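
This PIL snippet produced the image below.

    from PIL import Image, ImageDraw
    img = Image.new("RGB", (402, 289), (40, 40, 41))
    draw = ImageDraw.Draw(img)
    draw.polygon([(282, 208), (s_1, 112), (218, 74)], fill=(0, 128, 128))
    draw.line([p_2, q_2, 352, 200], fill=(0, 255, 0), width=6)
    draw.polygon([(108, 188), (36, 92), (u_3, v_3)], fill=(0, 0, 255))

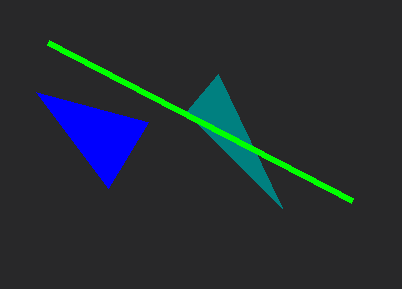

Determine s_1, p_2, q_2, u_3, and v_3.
s_1 = 186
p_2 = 48
q_2 = 42
u_3 = 148
v_3 = 122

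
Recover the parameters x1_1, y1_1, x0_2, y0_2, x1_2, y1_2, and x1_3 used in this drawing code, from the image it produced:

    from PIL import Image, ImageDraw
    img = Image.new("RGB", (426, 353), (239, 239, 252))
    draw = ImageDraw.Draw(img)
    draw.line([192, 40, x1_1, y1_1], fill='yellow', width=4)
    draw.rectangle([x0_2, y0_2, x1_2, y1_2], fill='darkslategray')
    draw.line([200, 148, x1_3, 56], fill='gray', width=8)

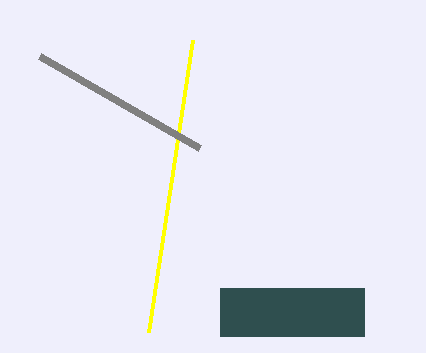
x1_1 = 148
y1_1 = 332
x0_2 = 220
y0_2 = 288
x1_2 = 364
y1_2 = 336
x1_3 = 40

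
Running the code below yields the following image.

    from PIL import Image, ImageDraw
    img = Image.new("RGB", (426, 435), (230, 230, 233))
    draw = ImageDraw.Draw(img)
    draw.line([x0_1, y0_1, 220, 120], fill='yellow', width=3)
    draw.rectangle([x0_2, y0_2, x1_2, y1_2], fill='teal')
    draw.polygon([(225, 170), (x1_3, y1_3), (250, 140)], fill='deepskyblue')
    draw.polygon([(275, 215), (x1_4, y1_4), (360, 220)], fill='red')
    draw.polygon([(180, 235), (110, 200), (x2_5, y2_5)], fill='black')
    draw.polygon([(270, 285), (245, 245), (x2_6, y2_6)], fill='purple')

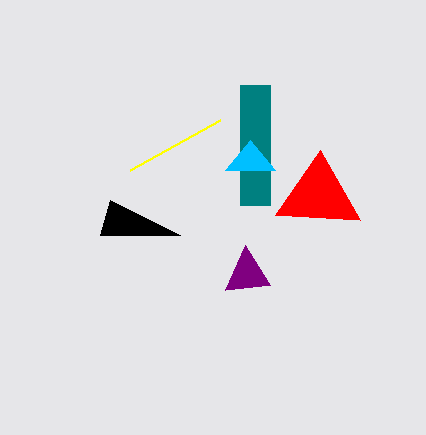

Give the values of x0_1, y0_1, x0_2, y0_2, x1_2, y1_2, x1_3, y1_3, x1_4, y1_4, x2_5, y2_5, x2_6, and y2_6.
x0_1 = 130, y0_1 = 170, x0_2 = 240, y0_2 = 85, x1_2 = 270, y1_2 = 205, x1_3 = 275, y1_3 = 170, x1_4 = 320, y1_4 = 150, x2_5 = 100, y2_5 = 235, x2_6 = 225, y2_6 = 290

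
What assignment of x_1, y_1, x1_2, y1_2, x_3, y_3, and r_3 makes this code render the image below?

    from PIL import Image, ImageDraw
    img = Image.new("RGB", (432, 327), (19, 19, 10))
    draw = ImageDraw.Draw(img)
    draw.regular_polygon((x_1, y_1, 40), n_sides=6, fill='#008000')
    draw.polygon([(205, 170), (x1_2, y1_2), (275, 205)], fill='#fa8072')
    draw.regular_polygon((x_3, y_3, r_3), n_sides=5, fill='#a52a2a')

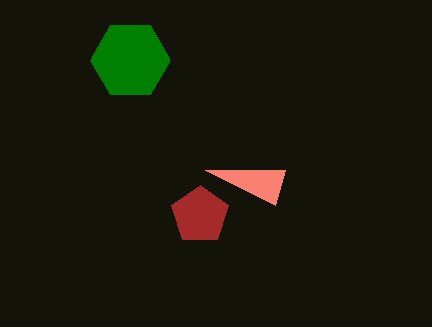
x_1 = 130; y_1 = 60; x1_2 = 285; y1_2 = 170; x_3 = 200; y_3 = 215; r_3 = 30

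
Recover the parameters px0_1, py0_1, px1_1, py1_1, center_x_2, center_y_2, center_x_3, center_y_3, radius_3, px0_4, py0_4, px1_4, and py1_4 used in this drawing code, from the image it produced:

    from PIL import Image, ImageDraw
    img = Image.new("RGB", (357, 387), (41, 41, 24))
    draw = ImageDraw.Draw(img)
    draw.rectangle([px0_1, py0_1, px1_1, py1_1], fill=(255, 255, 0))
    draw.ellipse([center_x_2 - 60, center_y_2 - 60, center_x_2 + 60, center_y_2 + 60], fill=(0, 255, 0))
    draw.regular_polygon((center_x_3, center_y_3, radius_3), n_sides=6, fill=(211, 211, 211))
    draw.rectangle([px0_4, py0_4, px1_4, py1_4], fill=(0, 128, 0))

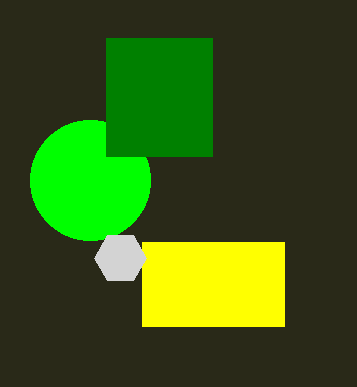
px0_1 = 142, py0_1 = 242, px1_1 = 284, py1_1 = 326, center_x_2 = 90, center_y_2 = 180, center_x_3 = 120, center_y_3 = 258, radius_3 = 26, px0_4 = 106, py0_4 = 38, px1_4 = 212, py1_4 = 156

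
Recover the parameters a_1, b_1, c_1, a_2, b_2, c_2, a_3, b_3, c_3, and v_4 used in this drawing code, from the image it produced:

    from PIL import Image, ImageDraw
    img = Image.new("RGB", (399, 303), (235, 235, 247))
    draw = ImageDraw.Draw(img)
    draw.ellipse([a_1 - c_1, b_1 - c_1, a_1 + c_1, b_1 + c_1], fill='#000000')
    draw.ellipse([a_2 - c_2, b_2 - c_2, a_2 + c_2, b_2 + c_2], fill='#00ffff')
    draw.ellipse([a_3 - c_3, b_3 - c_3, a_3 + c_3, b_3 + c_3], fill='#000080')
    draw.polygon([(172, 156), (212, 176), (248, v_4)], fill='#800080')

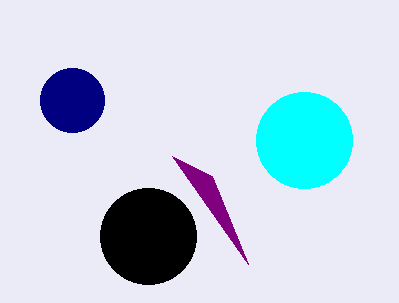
a_1 = 148
b_1 = 236
c_1 = 48
a_2 = 304
b_2 = 140
c_2 = 48
a_3 = 72
b_3 = 100
c_3 = 32
v_4 = 264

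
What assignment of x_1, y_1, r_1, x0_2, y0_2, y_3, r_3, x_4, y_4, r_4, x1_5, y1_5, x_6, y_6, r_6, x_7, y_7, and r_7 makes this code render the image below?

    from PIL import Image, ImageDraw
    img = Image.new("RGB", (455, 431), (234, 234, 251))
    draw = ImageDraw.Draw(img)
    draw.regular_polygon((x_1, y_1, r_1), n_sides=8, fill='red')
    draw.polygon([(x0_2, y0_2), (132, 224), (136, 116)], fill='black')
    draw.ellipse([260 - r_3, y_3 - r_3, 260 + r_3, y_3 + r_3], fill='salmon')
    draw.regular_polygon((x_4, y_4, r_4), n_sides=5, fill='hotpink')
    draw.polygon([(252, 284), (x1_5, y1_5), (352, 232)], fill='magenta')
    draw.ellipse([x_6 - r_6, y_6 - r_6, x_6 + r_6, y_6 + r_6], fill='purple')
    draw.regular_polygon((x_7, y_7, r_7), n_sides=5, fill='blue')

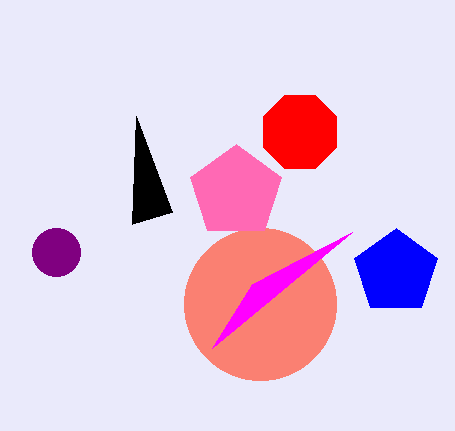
x_1 = 300
y_1 = 132
r_1 = 40
x0_2 = 172
y0_2 = 212
y_3 = 304
r_3 = 76
x_4 = 236
y_4 = 192
r_4 = 48
x1_5 = 212
y1_5 = 348
x_6 = 56
y_6 = 252
r_6 = 24
x_7 = 396
y_7 = 272
r_7 = 44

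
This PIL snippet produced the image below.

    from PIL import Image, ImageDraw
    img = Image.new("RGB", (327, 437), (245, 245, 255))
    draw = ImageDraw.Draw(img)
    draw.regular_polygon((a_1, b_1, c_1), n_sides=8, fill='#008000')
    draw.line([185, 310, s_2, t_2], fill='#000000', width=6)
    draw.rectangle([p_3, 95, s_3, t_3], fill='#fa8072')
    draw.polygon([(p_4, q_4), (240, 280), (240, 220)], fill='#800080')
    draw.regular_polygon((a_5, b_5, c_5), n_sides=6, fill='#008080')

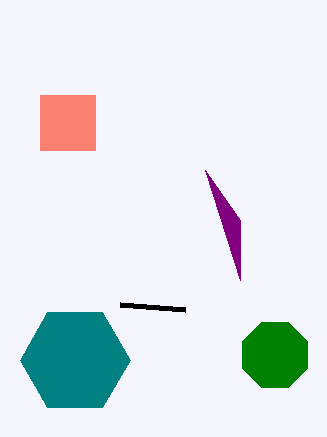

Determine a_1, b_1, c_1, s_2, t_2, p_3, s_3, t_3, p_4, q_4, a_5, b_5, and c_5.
a_1 = 275, b_1 = 355, c_1 = 35, s_2 = 120, t_2 = 305, p_3 = 40, s_3 = 95, t_3 = 150, p_4 = 205, q_4 = 170, a_5 = 75, b_5 = 360, c_5 = 55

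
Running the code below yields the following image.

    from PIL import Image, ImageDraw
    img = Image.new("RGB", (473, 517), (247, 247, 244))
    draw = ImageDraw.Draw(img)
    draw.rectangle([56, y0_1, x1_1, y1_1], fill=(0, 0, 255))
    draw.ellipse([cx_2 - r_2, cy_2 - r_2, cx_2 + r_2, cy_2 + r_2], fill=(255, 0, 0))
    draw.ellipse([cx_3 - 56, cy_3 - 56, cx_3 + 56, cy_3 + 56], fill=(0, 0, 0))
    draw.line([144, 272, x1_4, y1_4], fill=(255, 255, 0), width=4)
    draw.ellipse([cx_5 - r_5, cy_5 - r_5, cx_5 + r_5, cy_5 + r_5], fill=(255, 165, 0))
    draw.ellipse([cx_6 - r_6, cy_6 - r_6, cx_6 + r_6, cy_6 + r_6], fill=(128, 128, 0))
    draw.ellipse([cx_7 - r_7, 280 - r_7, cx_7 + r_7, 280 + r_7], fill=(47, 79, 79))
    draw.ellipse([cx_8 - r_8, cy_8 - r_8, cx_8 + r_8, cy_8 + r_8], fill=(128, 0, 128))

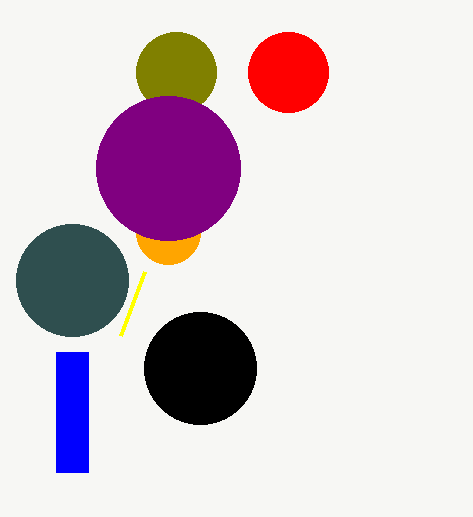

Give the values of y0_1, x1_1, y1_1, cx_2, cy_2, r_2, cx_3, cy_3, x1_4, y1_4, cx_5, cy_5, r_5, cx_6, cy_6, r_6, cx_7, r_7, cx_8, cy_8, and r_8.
y0_1 = 352, x1_1 = 88, y1_1 = 472, cx_2 = 288, cy_2 = 72, r_2 = 40, cx_3 = 200, cy_3 = 368, x1_4 = 120, y1_4 = 336, cx_5 = 168, cy_5 = 232, r_5 = 32, cx_6 = 176, cy_6 = 72, r_6 = 40, cx_7 = 72, r_7 = 56, cx_8 = 168, cy_8 = 168, r_8 = 72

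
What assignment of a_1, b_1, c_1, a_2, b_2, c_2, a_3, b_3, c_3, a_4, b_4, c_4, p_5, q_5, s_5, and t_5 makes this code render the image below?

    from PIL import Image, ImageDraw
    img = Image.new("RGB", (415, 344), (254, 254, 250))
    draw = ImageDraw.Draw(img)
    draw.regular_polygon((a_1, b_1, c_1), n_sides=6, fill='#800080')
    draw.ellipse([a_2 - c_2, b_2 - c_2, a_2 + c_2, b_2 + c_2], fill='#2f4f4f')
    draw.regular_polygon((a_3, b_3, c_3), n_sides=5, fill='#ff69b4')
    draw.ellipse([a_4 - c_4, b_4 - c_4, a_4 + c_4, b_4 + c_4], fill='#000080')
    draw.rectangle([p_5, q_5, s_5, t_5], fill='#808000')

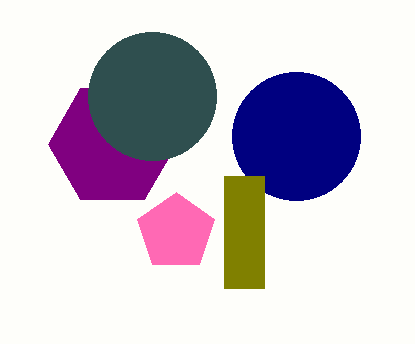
a_1 = 112
b_1 = 144
c_1 = 64
a_2 = 152
b_2 = 96
c_2 = 64
a_3 = 176
b_3 = 232
c_3 = 40
a_4 = 296
b_4 = 136
c_4 = 64
p_5 = 224
q_5 = 176
s_5 = 264
t_5 = 288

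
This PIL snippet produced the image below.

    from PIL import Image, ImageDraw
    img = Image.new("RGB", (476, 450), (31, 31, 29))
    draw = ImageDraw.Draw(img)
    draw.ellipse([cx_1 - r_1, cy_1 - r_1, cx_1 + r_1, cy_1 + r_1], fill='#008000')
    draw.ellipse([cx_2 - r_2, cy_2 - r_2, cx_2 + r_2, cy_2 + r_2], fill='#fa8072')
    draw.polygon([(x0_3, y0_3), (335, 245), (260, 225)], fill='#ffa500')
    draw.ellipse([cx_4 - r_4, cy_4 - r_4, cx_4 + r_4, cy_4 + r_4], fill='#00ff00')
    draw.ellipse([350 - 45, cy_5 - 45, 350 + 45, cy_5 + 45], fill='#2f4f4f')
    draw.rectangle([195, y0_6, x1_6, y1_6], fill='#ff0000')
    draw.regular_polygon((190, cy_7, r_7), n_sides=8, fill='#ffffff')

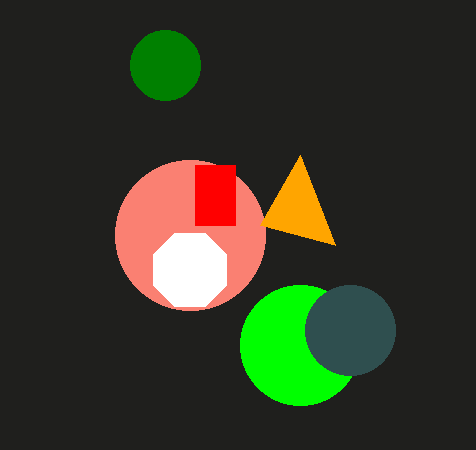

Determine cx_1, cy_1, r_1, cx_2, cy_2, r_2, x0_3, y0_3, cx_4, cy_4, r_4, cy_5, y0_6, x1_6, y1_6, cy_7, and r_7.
cx_1 = 165, cy_1 = 65, r_1 = 35, cx_2 = 190, cy_2 = 235, r_2 = 75, x0_3 = 300, y0_3 = 155, cx_4 = 300, cy_4 = 345, r_4 = 60, cy_5 = 330, y0_6 = 165, x1_6 = 235, y1_6 = 225, cy_7 = 270, r_7 = 40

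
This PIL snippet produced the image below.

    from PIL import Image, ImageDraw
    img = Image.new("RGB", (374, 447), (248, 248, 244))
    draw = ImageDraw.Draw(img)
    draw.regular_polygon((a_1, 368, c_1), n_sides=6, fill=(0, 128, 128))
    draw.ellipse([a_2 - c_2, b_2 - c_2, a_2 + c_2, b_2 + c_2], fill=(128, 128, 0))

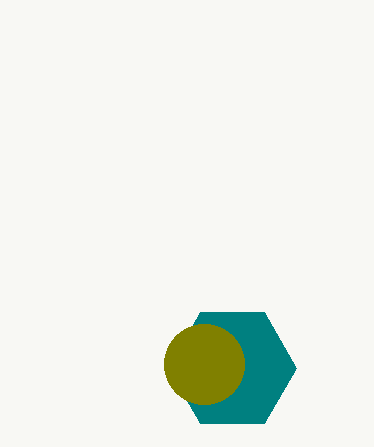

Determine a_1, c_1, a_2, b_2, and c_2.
a_1 = 232
c_1 = 64
a_2 = 204
b_2 = 364
c_2 = 40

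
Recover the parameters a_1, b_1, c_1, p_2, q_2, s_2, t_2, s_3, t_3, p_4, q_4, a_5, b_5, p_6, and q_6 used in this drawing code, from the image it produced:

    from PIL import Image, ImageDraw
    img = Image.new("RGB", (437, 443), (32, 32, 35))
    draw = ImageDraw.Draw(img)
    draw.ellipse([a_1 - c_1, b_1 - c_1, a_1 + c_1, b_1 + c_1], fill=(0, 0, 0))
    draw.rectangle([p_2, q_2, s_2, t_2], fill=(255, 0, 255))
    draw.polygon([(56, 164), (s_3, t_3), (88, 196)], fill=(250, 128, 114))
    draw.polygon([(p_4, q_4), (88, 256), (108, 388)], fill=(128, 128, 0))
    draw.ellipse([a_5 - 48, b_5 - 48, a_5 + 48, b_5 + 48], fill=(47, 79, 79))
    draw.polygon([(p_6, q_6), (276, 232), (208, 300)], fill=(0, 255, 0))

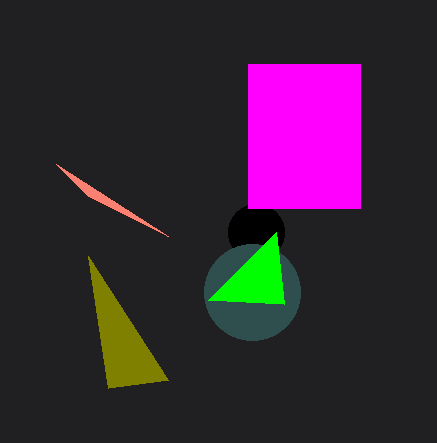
a_1 = 256; b_1 = 232; c_1 = 28; p_2 = 248; q_2 = 64; s_2 = 360; t_2 = 208; s_3 = 168; t_3 = 236; p_4 = 168; q_4 = 380; a_5 = 252; b_5 = 292; p_6 = 284; q_6 = 304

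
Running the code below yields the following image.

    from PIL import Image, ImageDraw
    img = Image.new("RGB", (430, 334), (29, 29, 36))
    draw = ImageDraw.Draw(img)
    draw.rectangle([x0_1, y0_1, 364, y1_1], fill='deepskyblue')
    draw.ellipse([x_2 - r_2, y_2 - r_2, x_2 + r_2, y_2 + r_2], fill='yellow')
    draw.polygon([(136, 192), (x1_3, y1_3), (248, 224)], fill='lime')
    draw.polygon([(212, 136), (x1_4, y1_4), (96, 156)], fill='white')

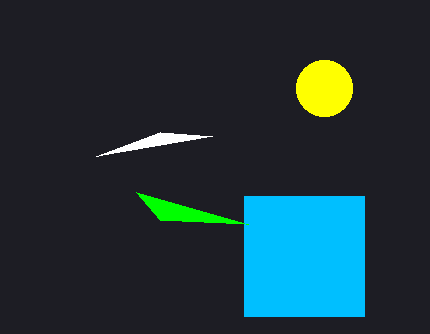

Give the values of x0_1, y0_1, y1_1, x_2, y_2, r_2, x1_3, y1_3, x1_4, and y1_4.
x0_1 = 244
y0_1 = 196
y1_1 = 316
x_2 = 324
y_2 = 88
r_2 = 28
x1_3 = 160
y1_3 = 220
x1_4 = 160
y1_4 = 132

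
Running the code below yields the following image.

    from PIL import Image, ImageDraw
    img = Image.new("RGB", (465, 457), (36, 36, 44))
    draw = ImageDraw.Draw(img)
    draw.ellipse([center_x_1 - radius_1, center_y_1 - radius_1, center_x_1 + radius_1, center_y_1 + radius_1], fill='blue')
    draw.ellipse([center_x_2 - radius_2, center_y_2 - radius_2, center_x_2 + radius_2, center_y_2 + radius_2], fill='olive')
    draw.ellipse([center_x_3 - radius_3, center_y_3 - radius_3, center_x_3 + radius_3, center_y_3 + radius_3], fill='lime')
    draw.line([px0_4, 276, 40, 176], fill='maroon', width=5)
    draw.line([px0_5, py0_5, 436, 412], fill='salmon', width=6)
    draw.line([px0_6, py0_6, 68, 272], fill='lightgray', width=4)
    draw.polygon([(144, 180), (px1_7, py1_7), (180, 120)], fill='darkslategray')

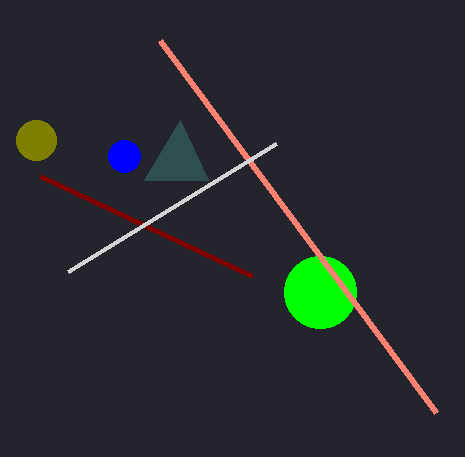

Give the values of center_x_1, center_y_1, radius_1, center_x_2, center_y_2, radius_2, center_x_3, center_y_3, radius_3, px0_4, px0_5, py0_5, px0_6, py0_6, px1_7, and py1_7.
center_x_1 = 124; center_y_1 = 156; radius_1 = 16; center_x_2 = 36; center_y_2 = 140; radius_2 = 20; center_x_3 = 320; center_y_3 = 292; radius_3 = 36; px0_4 = 252; px0_5 = 160; py0_5 = 40; px0_6 = 276; py0_6 = 144; px1_7 = 208; py1_7 = 180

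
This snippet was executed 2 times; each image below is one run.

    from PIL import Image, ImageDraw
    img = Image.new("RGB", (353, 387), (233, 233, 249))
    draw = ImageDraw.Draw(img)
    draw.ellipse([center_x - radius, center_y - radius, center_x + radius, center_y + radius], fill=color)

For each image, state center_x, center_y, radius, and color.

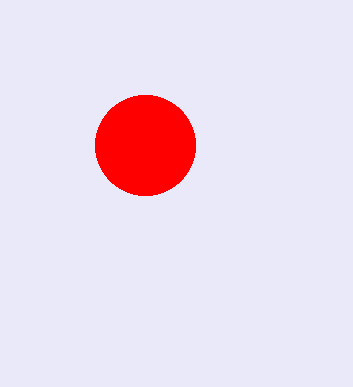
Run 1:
center_x = 145, center_y = 145, radius = 50, color = 'red'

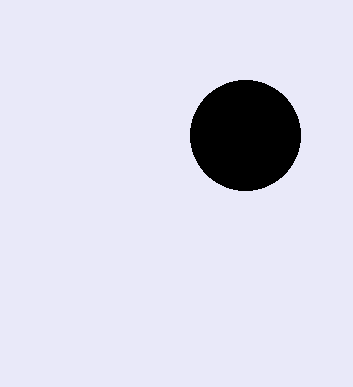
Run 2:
center_x = 245; center_y = 135; radius = 55; color = 'black'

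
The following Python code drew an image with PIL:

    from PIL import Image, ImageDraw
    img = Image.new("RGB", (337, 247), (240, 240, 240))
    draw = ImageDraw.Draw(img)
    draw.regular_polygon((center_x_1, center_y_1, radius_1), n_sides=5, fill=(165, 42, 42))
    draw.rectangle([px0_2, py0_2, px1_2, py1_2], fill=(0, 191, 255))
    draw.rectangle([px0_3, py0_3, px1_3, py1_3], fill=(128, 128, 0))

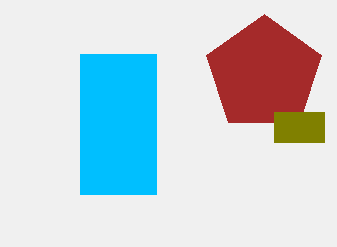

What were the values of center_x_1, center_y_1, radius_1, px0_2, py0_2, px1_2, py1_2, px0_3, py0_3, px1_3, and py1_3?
center_x_1 = 264
center_y_1 = 74
radius_1 = 60
px0_2 = 80
py0_2 = 54
px1_2 = 156
py1_2 = 194
px0_3 = 274
py0_3 = 112
px1_3 = 324
py1_3 = 142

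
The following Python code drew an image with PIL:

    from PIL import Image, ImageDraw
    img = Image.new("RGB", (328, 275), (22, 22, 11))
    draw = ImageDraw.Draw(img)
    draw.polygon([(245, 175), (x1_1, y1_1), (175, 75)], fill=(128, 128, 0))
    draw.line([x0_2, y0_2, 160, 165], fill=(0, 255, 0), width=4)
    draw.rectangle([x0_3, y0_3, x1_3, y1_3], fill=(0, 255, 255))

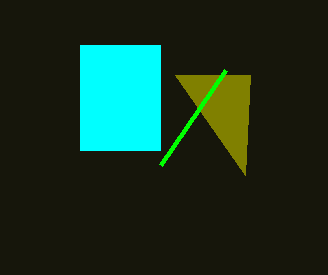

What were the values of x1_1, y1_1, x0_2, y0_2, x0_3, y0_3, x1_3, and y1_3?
x1_1 = 250
y1_1 = 75
x0_2 = 225
y0_2 = 70
x0_3 = 80
y0_3 = 45
x1_3 = 160
y1_3 = 150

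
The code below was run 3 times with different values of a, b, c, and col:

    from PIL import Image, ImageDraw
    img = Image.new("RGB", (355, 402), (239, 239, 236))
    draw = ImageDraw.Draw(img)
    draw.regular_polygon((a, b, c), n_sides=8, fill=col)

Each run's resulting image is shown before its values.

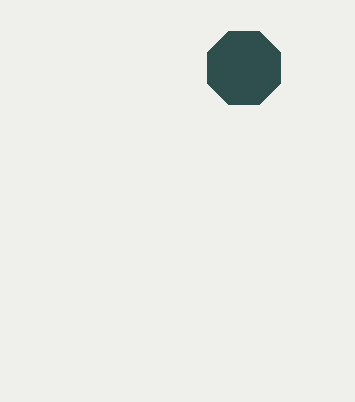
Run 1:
a = 244; b = 68; c = 40; col = 'darkslategray'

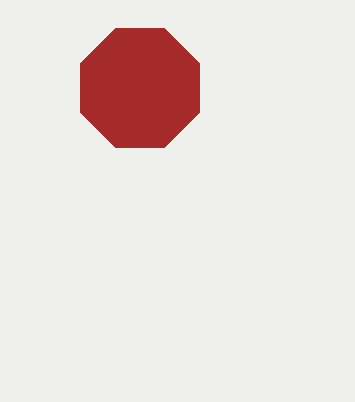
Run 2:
a = 140; b = 88; c = 64; col = 'brown'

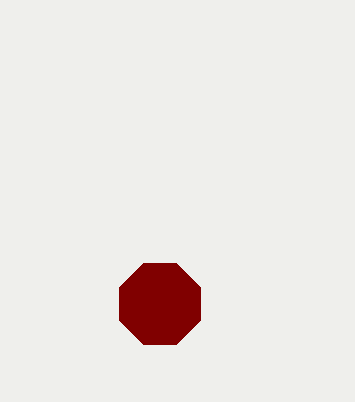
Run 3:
a = 160
b = 304
c = 44
col = 'maroon'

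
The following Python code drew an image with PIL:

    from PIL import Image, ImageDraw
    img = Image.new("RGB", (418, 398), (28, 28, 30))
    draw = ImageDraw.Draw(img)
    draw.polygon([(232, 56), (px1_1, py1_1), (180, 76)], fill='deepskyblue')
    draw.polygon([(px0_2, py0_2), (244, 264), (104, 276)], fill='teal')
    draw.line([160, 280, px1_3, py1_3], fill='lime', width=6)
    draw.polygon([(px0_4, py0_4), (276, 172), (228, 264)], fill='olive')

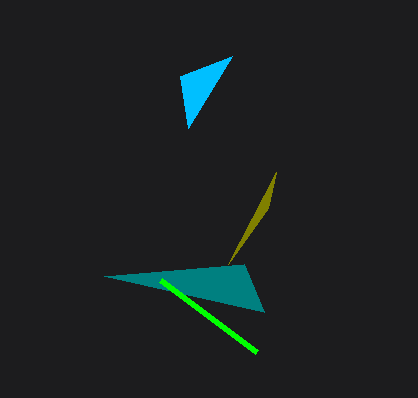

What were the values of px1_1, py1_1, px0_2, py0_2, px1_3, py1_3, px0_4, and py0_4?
px1_1 = 188, py1_1 = 128, px0_2 = 264, py0_2 = 312, px1_3 = 256, py1_3 = 352, px0_4 = 268, py0_4 = 208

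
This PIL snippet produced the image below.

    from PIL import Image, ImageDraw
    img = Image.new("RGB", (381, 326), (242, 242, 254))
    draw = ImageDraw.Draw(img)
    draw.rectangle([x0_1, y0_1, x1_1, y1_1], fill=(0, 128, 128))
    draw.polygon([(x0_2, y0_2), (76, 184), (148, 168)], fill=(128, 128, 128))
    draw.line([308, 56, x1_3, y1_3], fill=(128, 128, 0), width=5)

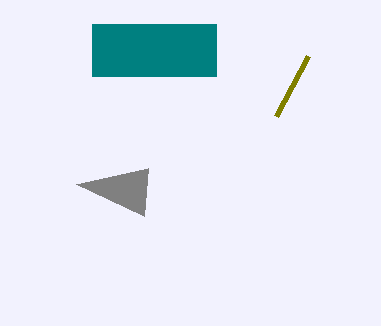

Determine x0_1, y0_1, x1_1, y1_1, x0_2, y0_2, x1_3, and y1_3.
x0_1 = 92; y0_1 = 24; x1_1 = 216; y1_1 = 76; x0_2 = 144; y0_2 = 216; x1_3 = 276; y1_3 = 116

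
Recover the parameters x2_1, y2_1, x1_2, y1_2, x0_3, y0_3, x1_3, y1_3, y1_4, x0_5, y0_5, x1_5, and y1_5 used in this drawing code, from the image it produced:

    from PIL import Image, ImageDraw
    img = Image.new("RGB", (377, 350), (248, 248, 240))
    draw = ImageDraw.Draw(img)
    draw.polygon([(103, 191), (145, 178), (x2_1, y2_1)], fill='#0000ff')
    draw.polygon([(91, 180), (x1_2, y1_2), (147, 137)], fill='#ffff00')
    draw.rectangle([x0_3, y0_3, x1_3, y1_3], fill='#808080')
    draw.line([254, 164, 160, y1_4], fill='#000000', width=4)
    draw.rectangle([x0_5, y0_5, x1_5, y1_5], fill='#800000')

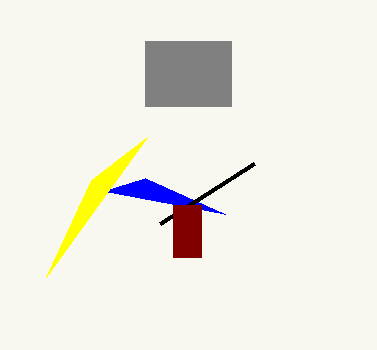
x2_1 = 225, y2_1 = 214, x1_2 = 46, y1_2 = 277, x0_3 = 145, y0_3 = 41, x1_3 = 231, y1_3 = 106, y1_4 = 224, x0_5 = 173, y0_5 = 205, x1_5 = 201, y1_5 = 257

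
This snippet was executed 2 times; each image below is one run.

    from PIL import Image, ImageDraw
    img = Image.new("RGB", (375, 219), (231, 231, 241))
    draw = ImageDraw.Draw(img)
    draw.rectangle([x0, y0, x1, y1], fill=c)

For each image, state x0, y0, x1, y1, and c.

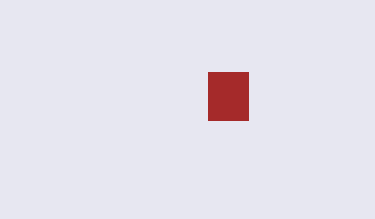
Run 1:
x0 = 208; y0 = 72; x1 = 248; y1 = 120; c = 'brown'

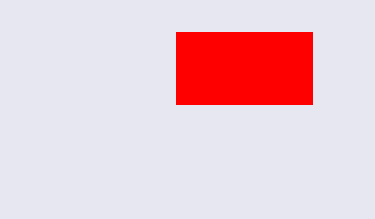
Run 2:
x0 = 176, y0 = 32, x1 = 312, y1 = 104, c = 'red'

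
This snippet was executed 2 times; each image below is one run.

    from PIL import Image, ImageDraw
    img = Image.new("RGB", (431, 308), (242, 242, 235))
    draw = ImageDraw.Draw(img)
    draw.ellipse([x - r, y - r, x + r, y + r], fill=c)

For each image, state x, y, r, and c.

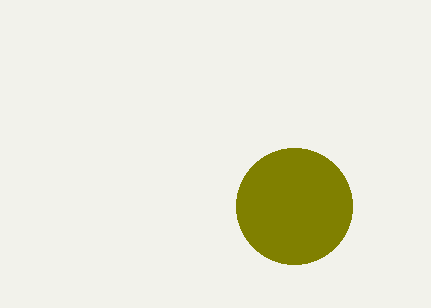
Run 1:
x = 294
y = 206
r = 58
c = 'olive'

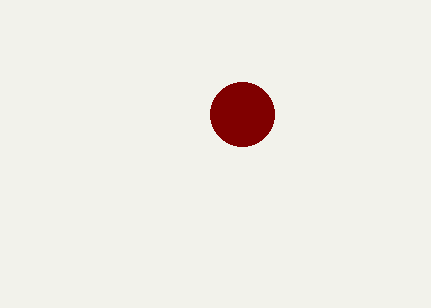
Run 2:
x = 242; y = 114; r = 32; c = 'maroon'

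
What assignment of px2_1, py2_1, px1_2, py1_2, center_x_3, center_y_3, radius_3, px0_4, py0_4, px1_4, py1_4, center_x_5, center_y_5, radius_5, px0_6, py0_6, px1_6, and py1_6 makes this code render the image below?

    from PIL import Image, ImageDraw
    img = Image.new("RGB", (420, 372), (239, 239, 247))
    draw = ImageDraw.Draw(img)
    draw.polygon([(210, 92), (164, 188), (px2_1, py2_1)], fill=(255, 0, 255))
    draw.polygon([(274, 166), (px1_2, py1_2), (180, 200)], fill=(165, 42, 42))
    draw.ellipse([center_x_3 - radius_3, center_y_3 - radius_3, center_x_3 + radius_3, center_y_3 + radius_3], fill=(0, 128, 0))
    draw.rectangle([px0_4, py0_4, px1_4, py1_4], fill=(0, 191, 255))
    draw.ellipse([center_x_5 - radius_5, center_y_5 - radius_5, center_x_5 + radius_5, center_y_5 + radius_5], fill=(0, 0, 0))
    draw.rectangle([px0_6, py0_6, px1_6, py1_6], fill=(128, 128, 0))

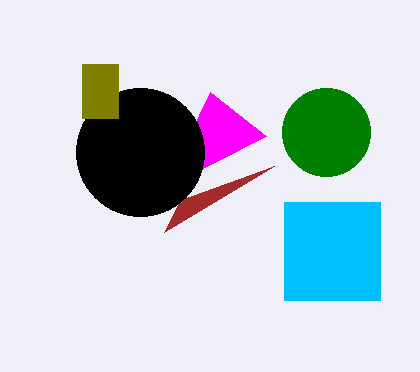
px2_1 = 266
py2_1 = 136
px1_2 = 164
py1_2 = 232
center_x_3 = 326
center_y_3 = 132
radius_3 = 44
px0_4 = 284
py0_4 = 202
px1_4 = 380
py1_4 = 300
center_x_5 = 140
center_y_5 = 152
radius_5 = 64
px0_6 = 82
py0_6 = 64
px1_6 = 118
py1_6 = 118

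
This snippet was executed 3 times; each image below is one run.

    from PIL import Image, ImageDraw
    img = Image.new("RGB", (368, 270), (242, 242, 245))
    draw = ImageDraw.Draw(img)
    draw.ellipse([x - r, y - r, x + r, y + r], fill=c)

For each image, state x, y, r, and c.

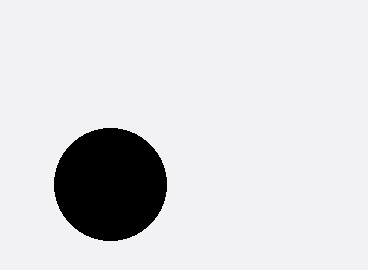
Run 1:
x = 110, y = 184, r = 56, c = 'black'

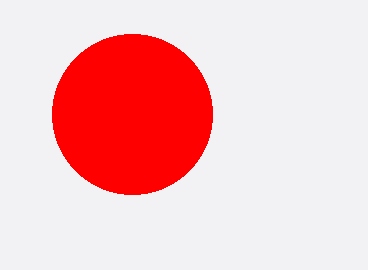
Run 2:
x = 132
y = 114
r = 80
c = 'red'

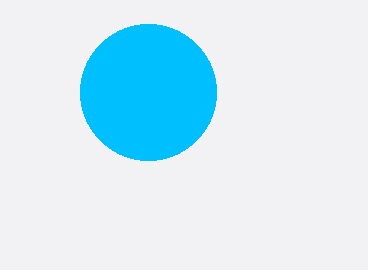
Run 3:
x = 148, y = 92, r = 68, c = 'deepskyblue'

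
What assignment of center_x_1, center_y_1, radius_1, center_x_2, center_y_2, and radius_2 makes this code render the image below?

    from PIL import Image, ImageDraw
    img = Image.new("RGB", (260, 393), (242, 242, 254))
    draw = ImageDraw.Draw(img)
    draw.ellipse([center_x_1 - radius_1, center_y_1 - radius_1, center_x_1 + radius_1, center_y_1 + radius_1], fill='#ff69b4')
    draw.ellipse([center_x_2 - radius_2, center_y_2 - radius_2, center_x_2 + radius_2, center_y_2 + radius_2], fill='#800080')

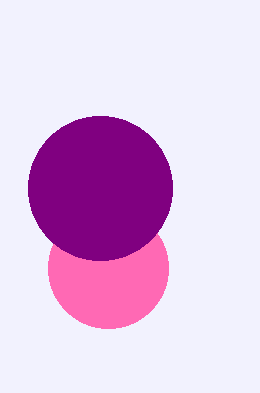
center_x_1 = 108
center_y_1 = 268
radius_1 = 60
center_x_2 = 100
center_y_2 = 188
radius_2 = 72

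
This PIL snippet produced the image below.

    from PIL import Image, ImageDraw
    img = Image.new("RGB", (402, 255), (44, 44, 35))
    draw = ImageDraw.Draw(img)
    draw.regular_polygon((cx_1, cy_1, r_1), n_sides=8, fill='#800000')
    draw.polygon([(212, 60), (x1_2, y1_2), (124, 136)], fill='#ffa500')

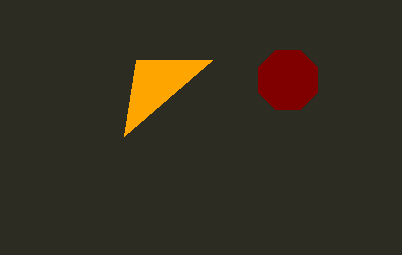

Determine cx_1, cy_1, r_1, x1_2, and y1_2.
cx_1 = 288, cy_1 = 80, r_1 = 32, x1_2 = 136, y1_2 = 60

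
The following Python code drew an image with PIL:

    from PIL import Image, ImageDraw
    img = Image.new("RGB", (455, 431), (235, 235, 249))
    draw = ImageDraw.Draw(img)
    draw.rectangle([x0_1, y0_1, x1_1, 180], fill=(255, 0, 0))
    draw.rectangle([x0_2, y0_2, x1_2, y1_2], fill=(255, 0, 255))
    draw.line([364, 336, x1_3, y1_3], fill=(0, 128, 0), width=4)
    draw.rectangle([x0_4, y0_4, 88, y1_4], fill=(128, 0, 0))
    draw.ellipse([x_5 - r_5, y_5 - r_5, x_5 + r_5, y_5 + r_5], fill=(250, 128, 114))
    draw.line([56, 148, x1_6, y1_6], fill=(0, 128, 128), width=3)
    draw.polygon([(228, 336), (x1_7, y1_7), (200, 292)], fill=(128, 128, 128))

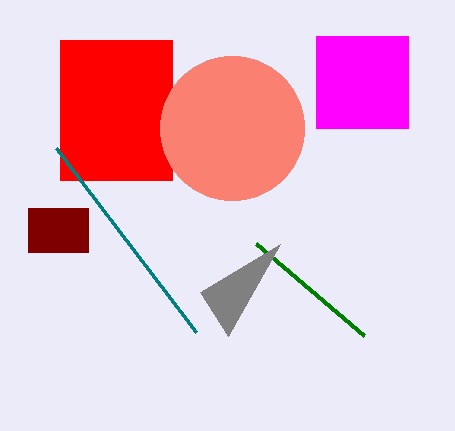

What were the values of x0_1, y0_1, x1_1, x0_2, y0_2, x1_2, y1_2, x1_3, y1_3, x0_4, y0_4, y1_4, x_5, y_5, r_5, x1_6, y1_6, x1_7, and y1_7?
x0_1 = 60, y0_1 = 40, x1_1 = 172, x0_2 = 316, y0_2 = 36, x1_2 = 408, y1_2 = 128, x1_3 = 256, y1_3 = 244, x0_4 = 28, y0_4 = 208, y1_4 = 252, x_5 = 232, y_5 = 128, r_5 = 72, x1_6 = 196, y1_6 = 332, x1_7 = 280, y1_7 = 244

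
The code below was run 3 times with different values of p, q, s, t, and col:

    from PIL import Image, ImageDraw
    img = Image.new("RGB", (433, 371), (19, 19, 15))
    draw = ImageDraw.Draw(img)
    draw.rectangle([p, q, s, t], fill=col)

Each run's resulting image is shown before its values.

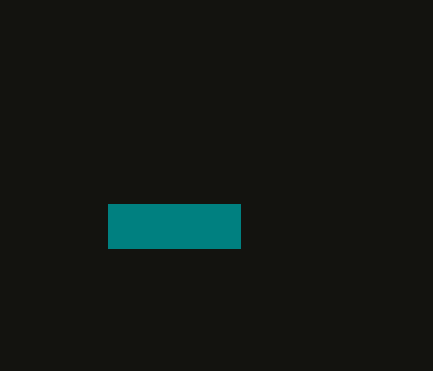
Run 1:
p = 108; q = 204; s = 240; t = 248; col = 'teal'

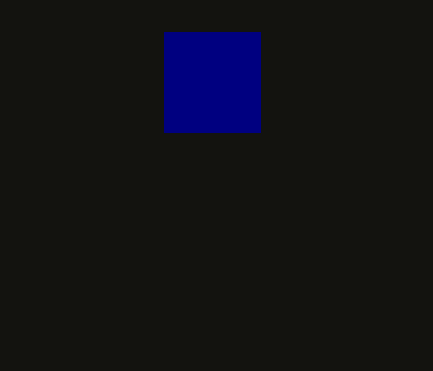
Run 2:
p = 164, q = 32, s = 260, t = 132, col = 'navy'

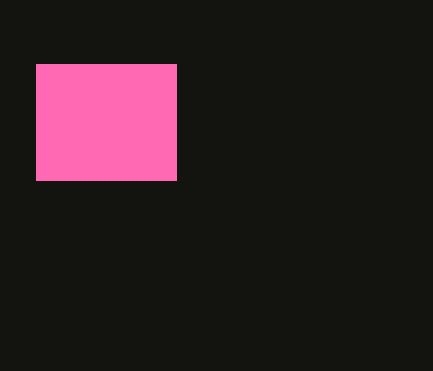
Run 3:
p = 36, q = 64, s = 176, t = 180, col = 'hotpink'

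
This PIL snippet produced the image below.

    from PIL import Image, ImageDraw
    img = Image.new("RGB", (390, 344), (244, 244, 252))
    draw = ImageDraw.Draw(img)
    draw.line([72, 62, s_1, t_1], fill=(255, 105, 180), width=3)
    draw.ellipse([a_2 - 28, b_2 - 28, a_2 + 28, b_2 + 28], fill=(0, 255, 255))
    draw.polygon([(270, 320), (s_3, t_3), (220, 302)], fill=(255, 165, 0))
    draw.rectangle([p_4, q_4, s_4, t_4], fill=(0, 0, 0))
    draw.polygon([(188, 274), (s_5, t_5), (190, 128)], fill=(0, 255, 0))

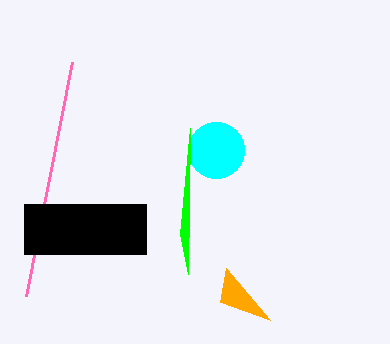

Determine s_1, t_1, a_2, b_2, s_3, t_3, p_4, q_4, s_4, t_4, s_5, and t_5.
s_1 = 26; t_1 = 296; a_2 = 216; b_2 = 150; s_3 = 226; t_3 = 268; p_4 = 24; q_4 = 204; s_4 = 146; t_4 = 254; s_5 = 180; t_5 = 234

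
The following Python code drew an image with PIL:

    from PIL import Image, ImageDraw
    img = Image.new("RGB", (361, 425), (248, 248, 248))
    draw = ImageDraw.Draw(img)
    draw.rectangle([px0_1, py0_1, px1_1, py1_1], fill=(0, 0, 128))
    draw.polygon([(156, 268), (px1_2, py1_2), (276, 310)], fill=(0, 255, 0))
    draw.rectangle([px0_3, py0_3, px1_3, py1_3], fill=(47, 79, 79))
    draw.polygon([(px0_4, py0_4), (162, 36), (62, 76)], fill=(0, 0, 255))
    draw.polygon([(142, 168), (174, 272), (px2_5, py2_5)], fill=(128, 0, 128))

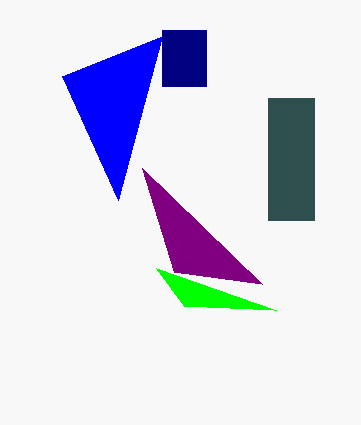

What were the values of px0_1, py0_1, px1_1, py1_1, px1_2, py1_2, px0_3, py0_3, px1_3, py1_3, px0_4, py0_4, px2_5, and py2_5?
px0_1 = 162; py0_1 = 30; px1_1 = 206; py1_1 = 86; px1_2 = 184; py1_2 = 306; px0_3 = 268; py0_3 = 98; px1_3 = 314; py1_3 = 220; px0_4 = 118; py0_4 = 200; px2_5 = 262; py2_5 = 284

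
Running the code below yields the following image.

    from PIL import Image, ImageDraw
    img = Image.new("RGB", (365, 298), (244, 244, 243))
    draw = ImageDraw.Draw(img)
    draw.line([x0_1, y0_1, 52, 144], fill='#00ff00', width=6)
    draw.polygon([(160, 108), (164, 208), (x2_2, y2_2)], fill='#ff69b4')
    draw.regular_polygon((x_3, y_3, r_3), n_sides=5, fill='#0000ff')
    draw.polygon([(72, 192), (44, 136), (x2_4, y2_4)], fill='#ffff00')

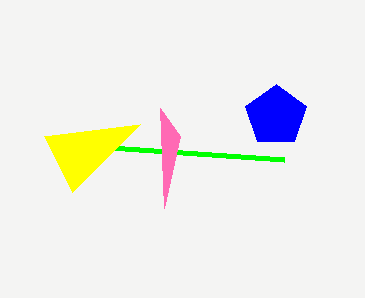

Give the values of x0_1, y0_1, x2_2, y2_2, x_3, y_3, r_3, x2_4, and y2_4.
x0_1 = 284; y0_1 = 160; x2_2 = 180; y2_2 = 136; x_3 = 276; y_3 = 116; r_3 = 32; x2_4 = 140; y2_4 = 124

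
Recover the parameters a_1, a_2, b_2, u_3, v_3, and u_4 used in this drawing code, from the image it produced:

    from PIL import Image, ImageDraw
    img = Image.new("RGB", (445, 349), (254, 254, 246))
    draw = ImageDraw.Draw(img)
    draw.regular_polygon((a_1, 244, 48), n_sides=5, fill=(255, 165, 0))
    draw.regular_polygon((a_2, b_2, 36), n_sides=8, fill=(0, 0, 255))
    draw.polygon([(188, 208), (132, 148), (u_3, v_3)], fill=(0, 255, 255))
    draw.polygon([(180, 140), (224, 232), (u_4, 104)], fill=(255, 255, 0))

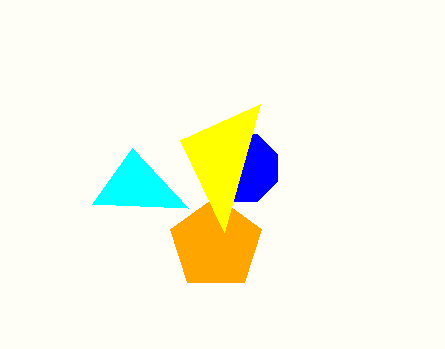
a_1 = 216; a_2 = 244; b_2 = 168; u_3 = 92; v_3 = 204; u_4 = 260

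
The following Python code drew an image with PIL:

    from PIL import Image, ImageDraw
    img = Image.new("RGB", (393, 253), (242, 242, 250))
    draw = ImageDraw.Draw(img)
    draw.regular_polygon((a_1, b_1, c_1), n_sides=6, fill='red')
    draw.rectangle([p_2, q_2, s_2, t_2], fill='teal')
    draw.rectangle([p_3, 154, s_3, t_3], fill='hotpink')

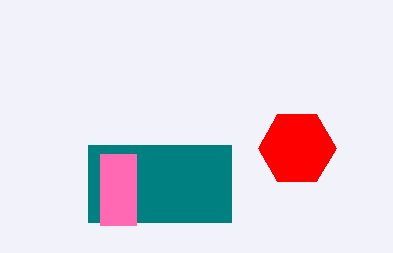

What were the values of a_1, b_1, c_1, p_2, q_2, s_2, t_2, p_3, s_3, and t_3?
a_1 = 297, b_1 = 148, c_1 = 39, p_2 = 88, q_2 = 145, s_2 = 231, t_2 = 222, p_3 = 100, s_3 = 136, t_3 = 225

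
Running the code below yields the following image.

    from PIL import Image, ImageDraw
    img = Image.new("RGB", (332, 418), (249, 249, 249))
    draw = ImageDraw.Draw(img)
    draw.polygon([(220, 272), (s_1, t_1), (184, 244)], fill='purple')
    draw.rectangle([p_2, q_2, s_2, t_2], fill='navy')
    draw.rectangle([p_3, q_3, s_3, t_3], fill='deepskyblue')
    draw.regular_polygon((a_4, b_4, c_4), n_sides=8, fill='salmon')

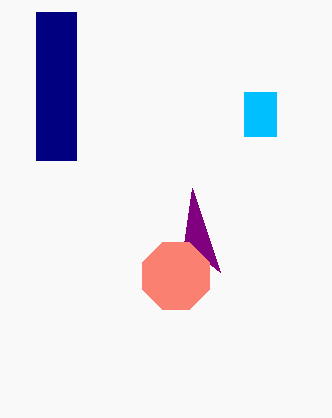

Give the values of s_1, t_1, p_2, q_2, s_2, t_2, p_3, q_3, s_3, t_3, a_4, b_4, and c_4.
s_1 = 192
t_1 = 188
p_2 = 36
q_2 = 12
s_2 = 76
t_2 = 160
p_3 = 244
q_3 = 92
s_3 = 276
t_3 = 136
a_4 = 176
b_4 = 276
c_4 = 36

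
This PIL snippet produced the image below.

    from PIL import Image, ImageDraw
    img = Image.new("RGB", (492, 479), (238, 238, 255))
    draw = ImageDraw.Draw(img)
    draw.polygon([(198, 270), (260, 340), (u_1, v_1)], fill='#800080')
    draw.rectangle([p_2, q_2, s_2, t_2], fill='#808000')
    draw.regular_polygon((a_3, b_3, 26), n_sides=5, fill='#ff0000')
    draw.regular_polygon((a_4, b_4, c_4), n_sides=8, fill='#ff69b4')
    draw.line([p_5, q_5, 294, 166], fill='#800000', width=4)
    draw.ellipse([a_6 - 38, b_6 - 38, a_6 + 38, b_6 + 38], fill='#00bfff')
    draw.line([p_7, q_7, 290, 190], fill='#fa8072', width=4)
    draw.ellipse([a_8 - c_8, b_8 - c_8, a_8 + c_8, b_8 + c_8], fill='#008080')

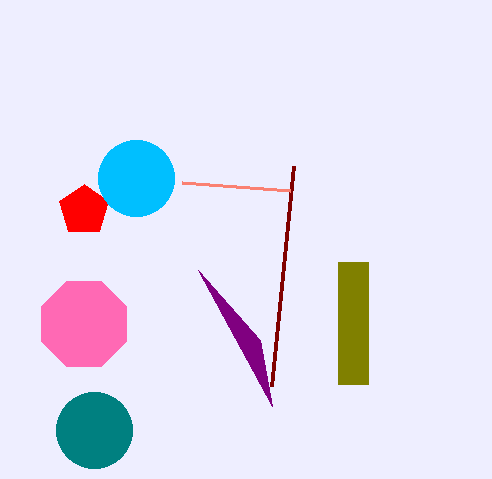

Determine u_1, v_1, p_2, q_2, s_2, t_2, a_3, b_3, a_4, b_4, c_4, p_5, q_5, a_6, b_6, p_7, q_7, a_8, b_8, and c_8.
u_1 = 272
v_1 = 406
p_2 = 338
q_2 = 262
s_2 = 368
t_2 = 384
a_3 = 84
b_3 = 210
a_4 = 84
b_4 = 324
c_4 = 46
p_5 = 272
q_5 = 386
a_6 = 136
b_6 = 178
p_7 = 182
q_7 = 182
a_8 = 94
b_8 = 430
c_8 = 38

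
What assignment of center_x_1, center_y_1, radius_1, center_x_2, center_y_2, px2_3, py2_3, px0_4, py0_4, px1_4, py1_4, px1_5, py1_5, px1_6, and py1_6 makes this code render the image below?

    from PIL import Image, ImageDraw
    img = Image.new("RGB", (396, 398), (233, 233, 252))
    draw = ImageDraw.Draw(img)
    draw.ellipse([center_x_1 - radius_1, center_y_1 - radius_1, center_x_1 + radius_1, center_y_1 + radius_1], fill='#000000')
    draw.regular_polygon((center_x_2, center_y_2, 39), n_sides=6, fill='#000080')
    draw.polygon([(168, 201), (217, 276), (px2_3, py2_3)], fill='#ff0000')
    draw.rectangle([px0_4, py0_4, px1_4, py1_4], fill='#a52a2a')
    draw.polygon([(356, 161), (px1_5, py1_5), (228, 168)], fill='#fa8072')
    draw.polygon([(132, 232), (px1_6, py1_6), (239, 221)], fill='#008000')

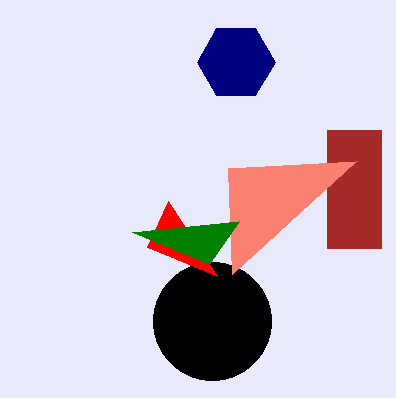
center_x_1 = 212
center_y_1 = 321
radius_1 = 59
center_x_2 = 236
center_y_2 = 62
px2_3 = 147
py2_3 = 247
px0_4 = 327
py0_4 = 130
px1_4 = 381
py1_4 = 248
px1_5 = 232
py1_5 = 274
px1_6 = 209
py1_6 = 264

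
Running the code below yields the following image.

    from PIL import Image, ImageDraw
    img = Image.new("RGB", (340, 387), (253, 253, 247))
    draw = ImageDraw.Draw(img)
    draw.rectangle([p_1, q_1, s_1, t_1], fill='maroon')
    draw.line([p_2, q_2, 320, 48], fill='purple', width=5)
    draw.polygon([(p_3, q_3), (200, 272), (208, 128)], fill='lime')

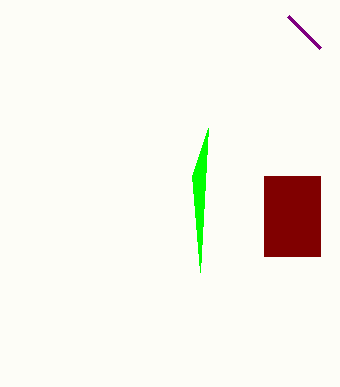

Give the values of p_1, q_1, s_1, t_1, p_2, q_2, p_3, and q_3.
p_1 = 264, q_1 = 176, s_1 = 320, t_1 = 256, p_2 = 288, q_2 = 16, p_3 = 192, q_3 = 176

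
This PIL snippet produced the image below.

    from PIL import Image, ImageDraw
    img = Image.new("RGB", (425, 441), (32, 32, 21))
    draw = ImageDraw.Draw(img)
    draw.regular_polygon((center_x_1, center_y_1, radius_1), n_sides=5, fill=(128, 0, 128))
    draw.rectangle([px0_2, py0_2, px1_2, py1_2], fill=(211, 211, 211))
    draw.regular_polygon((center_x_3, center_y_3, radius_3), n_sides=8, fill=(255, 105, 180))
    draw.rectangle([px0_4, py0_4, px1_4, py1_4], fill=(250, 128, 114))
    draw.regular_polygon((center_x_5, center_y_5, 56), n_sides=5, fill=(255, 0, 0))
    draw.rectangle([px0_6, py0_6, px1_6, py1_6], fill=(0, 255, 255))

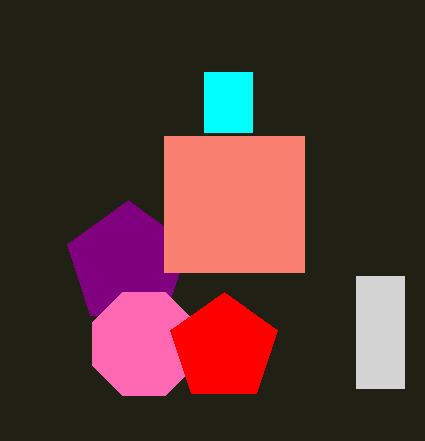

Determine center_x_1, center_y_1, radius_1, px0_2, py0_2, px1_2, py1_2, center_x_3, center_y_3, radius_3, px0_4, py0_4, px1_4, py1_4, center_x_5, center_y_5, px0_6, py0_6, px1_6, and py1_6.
center_x_1 = 128
center_y_1 = 264
radius_1 = 64
px0_2 = 356
py0_2 = 276
px1_2 = 404
py1_2 = 388
center_x_3 = 144
center_y_3 = 344
radius_3 = 56
px0_4 = 164
py0_4 = 136
px1_4 = 304
py1_4 = 272
center_x_5 = 224
center_y_5 = 348
px0_6 = 204
py0_6 = 72
px1_6 = 252
py1_6 = 132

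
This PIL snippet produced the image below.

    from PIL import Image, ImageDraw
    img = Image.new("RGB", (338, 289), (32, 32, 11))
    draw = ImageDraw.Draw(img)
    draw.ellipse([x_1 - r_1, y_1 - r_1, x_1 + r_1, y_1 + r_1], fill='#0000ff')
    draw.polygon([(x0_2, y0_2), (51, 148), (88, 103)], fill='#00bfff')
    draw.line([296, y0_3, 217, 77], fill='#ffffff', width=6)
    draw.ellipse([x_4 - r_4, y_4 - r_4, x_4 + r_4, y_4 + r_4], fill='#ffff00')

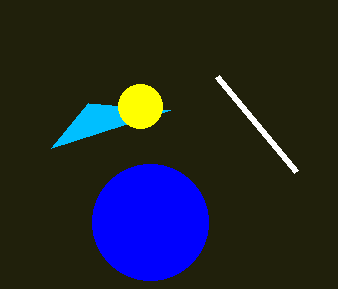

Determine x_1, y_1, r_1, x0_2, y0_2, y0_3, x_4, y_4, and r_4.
x_1 = 150
y_1 = 222
r_1 = 58
x0_2 = 170
y0_2 = 110
y0_3 = 172
x_4 = 140
y_4 = 106
r_4 = 22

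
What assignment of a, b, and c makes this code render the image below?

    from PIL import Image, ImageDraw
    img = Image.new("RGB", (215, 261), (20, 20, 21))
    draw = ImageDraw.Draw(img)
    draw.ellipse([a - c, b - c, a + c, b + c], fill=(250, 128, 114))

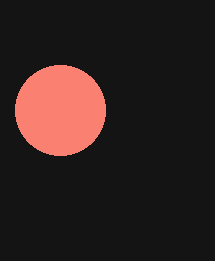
a = 60, b = 110, c = 45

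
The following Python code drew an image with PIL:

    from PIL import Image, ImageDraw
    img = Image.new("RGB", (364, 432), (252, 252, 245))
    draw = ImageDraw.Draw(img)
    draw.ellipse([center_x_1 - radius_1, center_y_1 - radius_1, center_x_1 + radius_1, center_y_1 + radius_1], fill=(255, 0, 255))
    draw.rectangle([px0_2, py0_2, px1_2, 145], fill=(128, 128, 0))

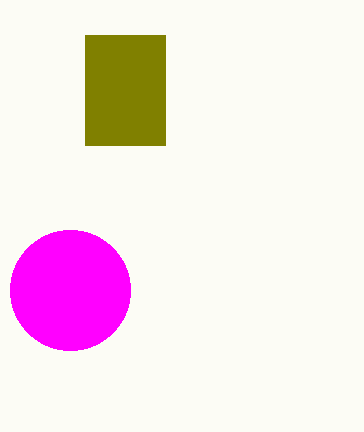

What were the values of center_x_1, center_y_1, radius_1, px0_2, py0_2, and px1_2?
center_x_1 = 70
center_y_1 = 290
radius_1 = 60
px0_2 = 85
py0_2 = 35
px1_2 = 165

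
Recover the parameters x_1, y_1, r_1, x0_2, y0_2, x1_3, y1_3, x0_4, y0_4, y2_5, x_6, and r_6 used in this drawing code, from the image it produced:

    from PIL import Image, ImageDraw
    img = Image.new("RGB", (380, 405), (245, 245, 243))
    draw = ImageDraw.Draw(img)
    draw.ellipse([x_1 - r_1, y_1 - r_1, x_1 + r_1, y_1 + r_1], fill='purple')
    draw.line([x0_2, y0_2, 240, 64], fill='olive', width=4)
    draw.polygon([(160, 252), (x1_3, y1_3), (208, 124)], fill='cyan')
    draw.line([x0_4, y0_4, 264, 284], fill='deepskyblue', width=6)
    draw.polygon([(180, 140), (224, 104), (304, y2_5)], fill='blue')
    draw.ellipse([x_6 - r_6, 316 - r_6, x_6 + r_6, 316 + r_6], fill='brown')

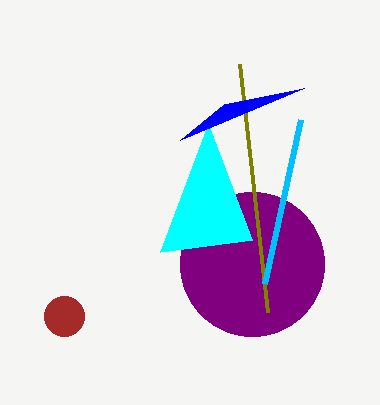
x_1 = 252, y_1 = 264, r_1 = 72, x0_2 = 268, y0_2 = 312, x1_3 = 252, y1_3 = 240, x0_4 = 300, y0_4 = 120, y2_5 = 88, x_6 = 64, r_6 = 20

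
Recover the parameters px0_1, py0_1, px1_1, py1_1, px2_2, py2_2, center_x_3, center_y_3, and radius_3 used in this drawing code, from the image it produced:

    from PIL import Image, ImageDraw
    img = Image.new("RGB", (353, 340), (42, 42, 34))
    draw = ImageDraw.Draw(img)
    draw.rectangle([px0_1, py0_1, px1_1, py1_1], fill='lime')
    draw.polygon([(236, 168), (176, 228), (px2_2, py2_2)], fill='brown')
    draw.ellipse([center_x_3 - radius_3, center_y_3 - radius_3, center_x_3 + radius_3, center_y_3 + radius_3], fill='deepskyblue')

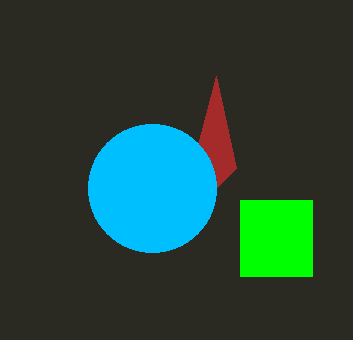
px0_1 = 240; py0_1 = 200; px1_1 = 312; py1_1 = 276; px2_2 = 216; py2_2 = 76; center_x_3 = 152; center_y_3 = 188; radius_3 = 64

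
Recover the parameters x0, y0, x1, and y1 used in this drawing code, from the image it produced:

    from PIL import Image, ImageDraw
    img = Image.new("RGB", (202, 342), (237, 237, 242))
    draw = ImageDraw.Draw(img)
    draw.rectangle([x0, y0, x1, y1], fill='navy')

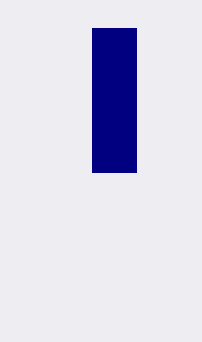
x0 = 92, y0 = 28, x1 = 136, y1 = 172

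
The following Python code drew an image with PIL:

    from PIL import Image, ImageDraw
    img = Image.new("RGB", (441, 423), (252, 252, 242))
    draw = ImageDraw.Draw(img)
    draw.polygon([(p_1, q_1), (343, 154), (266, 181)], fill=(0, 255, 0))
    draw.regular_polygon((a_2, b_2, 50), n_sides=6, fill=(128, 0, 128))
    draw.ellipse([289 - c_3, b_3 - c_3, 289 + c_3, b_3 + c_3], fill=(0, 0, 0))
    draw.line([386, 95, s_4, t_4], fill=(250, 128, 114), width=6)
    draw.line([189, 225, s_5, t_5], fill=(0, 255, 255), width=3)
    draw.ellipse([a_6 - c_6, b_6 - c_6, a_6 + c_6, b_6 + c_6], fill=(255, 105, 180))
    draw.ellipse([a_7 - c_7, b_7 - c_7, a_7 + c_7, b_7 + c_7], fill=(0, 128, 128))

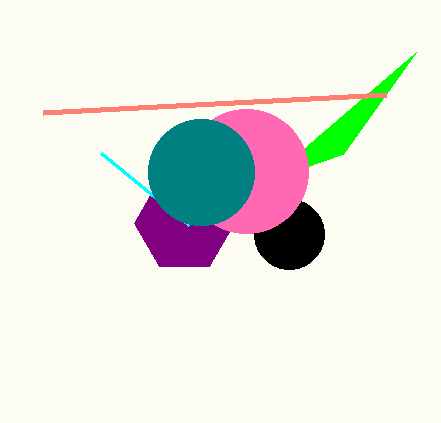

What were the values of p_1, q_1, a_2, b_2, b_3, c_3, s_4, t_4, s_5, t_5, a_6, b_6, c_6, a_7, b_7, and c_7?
p_1 = 416; q_1 = 52; a_2 = 184; b_2 = 223; b_3 = 234; c_3 = 35; s_4 = 43; t_4 = 113; s_5 = 101; t_5 = 153; a_6 = 246; b_6 = 171; c_6 = 62; a_7 = 201; b_7 = 172; c_7 = 53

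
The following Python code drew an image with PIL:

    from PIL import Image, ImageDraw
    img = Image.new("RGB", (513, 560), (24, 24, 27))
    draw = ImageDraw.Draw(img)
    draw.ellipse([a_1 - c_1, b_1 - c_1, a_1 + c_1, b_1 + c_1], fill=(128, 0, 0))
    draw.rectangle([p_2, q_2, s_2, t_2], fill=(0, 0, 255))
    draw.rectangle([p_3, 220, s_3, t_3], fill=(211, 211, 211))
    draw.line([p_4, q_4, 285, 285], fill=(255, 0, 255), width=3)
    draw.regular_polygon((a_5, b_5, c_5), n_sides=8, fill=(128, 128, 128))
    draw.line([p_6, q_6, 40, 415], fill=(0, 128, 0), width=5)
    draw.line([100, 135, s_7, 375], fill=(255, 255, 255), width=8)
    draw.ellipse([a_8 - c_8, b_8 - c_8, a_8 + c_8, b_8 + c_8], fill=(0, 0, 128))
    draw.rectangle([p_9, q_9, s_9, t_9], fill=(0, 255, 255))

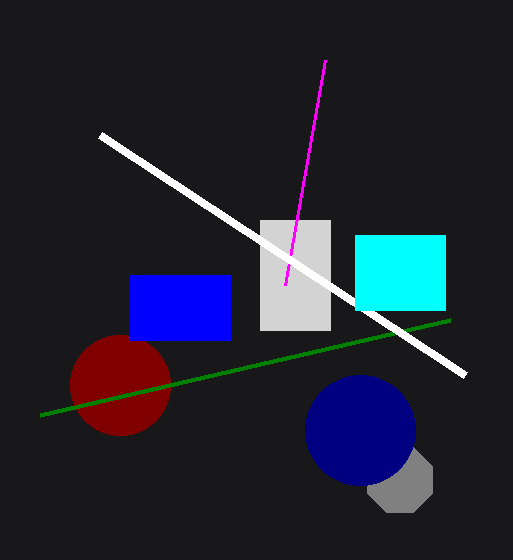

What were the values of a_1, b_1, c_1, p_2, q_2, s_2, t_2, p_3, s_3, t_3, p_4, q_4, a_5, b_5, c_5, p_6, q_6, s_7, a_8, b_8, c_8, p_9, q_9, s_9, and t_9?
a_1 = 120, b_1 = 385, c_1 = 50, p_2 = 130, q_2 = 275, s_2 = 230, t_2 = 340, p_3 = 260, s_3 = 330, t_3 = 330, p_4 = 325, q_4 = 60, a_5 = 400, b_5 = 480, c_5 = 35, p_6 = 450, q_6 = 320, s_7 = 465, a_8 = 360, b_8 = 430, c_8 = 55, p_9 = 355, q_9 = 235, s_9 = 445, t_9 = 310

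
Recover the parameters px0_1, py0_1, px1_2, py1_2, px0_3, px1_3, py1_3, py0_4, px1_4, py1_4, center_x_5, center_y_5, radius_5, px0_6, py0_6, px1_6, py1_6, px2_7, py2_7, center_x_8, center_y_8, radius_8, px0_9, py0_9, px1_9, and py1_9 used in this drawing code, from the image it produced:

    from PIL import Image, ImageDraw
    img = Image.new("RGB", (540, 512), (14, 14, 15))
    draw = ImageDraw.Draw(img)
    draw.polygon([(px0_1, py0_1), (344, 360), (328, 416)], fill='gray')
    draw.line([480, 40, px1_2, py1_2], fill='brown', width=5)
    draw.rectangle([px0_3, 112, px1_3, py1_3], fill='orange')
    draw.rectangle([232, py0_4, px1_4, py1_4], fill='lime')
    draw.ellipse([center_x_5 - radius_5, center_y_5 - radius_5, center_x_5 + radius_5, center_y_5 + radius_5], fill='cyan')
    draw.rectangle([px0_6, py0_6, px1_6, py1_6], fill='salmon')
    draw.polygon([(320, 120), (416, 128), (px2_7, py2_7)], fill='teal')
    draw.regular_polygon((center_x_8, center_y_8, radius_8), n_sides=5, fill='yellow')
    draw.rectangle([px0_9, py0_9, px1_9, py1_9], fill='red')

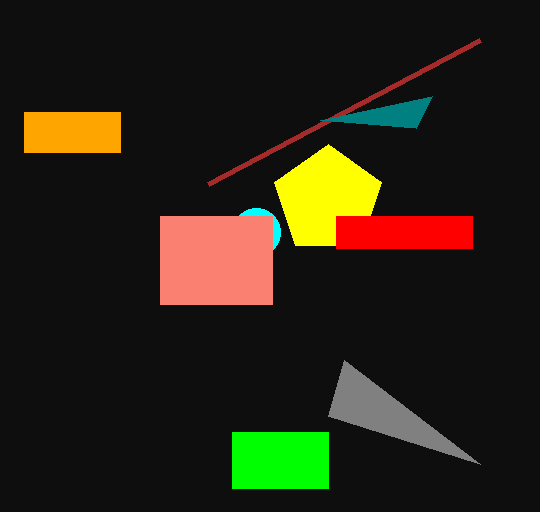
px0_1 = 480, py0_1 = 464, px1_2 = 208, py1_2 = 184, px0_3 = 24, px1_3 = 120, py1_3 = 152, py0_4 = 432, px1_4 = 328, py1_4 = 488, center_x_5 = 256, center_y_5 = 232, radius_5 = 24, px0_6 = 160, py0_6 = 216, px1_6 = 272, py1_6 = 304, px2_7 = 432, py2_7 = 96, center_x_8 = 328, center_y_8 = 200, radius_8 = 56, px0_9 = 336, py0_9 = 216, px1_9 = 472, py1_9 = 248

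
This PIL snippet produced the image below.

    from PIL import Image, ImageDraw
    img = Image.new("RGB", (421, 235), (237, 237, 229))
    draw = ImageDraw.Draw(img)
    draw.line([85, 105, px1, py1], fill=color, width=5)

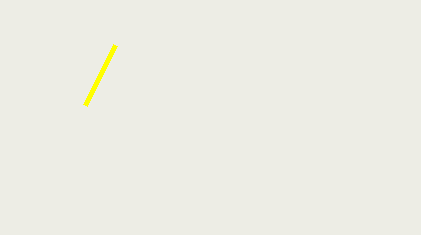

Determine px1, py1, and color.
px1 = 115
py1 = 45
color = 'yellow'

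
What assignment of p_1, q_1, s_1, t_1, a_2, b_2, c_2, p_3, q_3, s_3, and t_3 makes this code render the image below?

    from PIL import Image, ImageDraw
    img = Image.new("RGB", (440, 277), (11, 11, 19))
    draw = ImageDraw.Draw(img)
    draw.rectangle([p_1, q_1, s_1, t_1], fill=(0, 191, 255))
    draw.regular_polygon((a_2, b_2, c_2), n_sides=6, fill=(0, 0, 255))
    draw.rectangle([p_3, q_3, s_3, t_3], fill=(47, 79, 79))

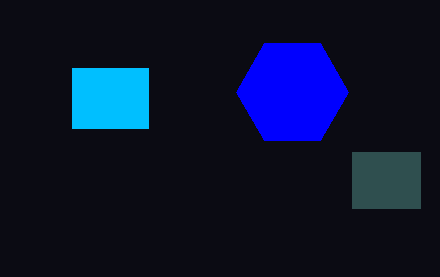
p_1 = 72, q_1 = 68, s_1 = 148, t_1 = 128, a_2 = 292, b_2 = 92, c_2 = 56, p_3 = 352, q_3 = 152, s_3 = 420, t_3 = 208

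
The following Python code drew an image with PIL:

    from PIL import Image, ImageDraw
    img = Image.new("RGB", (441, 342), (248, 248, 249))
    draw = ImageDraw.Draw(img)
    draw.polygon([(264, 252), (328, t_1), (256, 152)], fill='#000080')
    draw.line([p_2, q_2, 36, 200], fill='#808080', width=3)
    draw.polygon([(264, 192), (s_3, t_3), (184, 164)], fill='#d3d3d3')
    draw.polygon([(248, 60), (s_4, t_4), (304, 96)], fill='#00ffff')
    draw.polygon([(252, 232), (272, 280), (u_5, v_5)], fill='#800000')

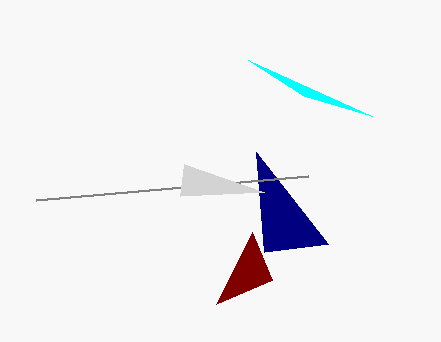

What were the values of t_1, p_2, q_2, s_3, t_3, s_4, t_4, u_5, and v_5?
t_1 = 244
p_2 = 308
q_2 = 176
s_3 = 180
t_3 = 196
s_4 = 372
t_4 = 116
u_5 = 216
v_5 = 304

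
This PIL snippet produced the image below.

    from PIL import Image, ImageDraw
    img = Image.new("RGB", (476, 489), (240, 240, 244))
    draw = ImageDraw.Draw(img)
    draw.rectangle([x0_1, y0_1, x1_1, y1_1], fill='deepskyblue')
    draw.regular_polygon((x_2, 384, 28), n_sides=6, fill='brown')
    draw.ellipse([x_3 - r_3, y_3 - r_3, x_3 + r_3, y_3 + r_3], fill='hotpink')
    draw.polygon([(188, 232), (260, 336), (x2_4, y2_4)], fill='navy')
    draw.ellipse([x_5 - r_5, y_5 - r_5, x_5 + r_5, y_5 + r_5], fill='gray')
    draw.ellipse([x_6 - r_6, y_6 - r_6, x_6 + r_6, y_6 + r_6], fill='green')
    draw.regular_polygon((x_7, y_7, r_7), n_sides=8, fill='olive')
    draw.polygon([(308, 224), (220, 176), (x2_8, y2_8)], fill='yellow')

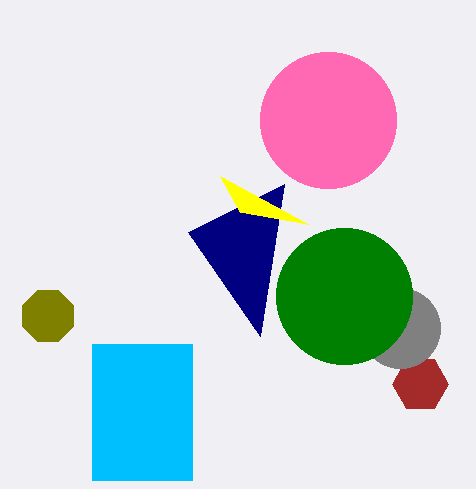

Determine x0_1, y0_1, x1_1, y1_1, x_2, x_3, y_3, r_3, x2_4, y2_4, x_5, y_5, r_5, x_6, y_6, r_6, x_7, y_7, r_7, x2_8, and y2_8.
x0_1 = 92
y0_1 = 344
x1_1 = 192
y1_1 = 480
x_2 = 420
x_3 = 328
y_3 = 120
r_3 = 68
x2_4 = 284
y2_4 = 184
x_5 = 400
y_5 = 328
r_5 = 40
x_6 = 344
y_6 = 296
r_6 = 68
x_7 = 48
y_7 = 316
r_7 = 28
x2_8 = 240
y2_8 = 212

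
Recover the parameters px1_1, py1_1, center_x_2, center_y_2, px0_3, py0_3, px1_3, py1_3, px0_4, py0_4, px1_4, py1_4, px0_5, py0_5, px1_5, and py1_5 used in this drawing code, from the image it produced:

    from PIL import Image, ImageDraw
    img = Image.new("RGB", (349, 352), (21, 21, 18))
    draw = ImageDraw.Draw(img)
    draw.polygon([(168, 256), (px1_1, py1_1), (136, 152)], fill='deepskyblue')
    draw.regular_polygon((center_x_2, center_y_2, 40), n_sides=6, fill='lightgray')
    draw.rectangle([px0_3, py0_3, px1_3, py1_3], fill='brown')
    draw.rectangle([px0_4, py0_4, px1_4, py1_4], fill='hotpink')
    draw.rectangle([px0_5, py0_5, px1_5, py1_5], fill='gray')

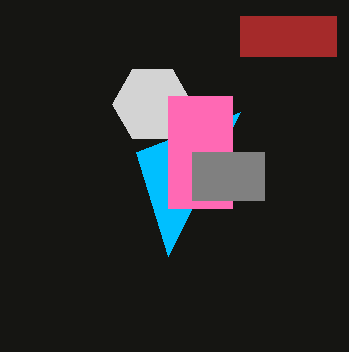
px1_1 = 240, py1_1 = 112, center_x_2 = 152, center_y_2 = 104, px0_3 = 240, py0_3 = 16, px1_3 = 336, py1_3 = 56, px0_4 = 168, py0_4 = 96, px1_4 = 232, py1_4 = 208, px0_5 = 192, py0_5 = 152, px1_5 = 264, py1_5 = 200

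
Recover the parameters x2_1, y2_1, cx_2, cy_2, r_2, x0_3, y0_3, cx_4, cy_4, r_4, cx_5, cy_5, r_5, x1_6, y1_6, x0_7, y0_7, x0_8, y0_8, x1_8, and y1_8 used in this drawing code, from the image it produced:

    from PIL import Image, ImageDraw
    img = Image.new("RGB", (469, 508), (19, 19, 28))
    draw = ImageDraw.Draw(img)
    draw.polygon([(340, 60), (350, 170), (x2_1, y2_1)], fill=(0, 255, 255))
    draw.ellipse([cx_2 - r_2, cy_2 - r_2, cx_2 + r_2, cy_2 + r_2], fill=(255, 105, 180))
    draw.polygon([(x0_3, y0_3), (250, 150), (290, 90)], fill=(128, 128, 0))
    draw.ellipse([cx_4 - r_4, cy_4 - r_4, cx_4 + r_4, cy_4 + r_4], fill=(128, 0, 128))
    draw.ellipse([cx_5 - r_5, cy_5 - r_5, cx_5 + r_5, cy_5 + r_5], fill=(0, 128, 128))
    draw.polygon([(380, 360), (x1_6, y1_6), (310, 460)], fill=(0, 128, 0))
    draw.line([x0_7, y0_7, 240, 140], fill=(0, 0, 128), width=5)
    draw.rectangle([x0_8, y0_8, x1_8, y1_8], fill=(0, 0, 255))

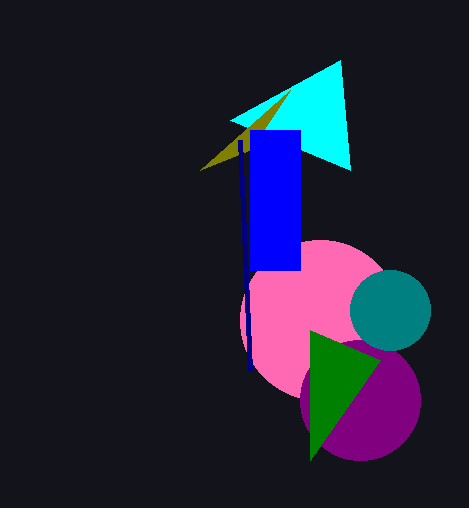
x2_1 = 230, y2_1 = 120, cx_2 = 320, cy_2 = 320, r_2 = 80, x0_3 = 200, y0_3 = 170, cx_4 = 360, cy_4 = 400, r_4 = 60, cx_5 = 390, cy_5 = 310, r_5 = 40, x1_6 = 310, y1_6 = 330, x0_7 = 250, y0_7 = 370, x0_8 = 250, y0_8 = 130, x1_8 = 300, y1_8 = 270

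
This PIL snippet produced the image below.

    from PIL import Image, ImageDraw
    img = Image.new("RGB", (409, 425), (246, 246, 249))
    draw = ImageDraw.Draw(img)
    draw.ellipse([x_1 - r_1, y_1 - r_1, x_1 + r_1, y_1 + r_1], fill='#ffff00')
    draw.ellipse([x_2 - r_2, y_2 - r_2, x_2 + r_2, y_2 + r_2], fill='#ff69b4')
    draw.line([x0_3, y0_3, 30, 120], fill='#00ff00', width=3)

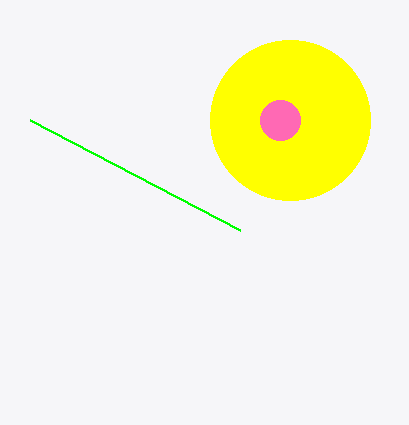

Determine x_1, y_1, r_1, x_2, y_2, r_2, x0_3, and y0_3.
x_1 = 290
y_1 = 120
r_1 = 80
x_2 = 280
y_2 = 120
r_2 = 20
x0_3 = 240
y0_3 = 230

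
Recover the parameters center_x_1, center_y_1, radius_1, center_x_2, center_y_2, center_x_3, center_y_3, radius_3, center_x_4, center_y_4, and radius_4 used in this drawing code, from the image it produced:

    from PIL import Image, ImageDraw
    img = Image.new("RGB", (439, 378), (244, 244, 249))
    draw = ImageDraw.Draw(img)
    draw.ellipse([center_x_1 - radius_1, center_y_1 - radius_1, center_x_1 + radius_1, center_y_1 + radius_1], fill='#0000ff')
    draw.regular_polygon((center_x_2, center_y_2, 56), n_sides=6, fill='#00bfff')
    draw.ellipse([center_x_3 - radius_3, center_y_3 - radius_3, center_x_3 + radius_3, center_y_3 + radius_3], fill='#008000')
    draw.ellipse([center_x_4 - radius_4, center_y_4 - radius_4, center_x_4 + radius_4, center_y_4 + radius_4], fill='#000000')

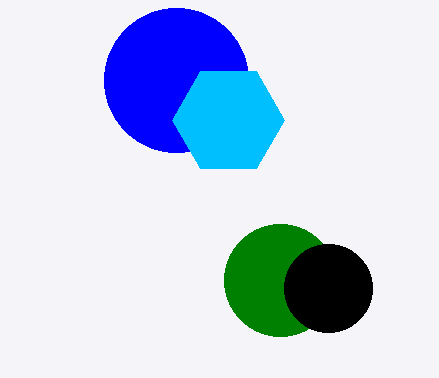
center_x_1 = 176
center_y_1 = 80
radius_1 = 72
center_x_2 = 228
center_y_2 = 120
center_x_3 = 280
center_y_3 = 280
radius_3 = 56
center_x_4 = 328
center_y_4 = 288
radius_4 = 44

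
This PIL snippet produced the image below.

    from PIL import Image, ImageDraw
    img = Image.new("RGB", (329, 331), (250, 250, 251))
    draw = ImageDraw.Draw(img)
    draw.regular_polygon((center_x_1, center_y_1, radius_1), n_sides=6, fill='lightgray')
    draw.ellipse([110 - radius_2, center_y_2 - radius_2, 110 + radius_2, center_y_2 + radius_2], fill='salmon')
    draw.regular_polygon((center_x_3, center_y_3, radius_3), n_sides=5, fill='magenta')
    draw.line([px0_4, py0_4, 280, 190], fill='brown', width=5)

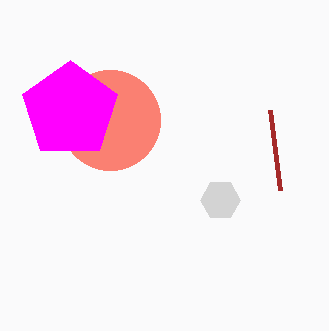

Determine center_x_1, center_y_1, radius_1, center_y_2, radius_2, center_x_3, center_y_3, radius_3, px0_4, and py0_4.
center_x_1 = 220; center_y_1 = 200; radius_1 = 20; center_y_2 = 120; radius_2 = 50; center_x_3 = 70; center_y_3 = 110; radius_3 = 50; px0_4 = 270; py0_4 = 110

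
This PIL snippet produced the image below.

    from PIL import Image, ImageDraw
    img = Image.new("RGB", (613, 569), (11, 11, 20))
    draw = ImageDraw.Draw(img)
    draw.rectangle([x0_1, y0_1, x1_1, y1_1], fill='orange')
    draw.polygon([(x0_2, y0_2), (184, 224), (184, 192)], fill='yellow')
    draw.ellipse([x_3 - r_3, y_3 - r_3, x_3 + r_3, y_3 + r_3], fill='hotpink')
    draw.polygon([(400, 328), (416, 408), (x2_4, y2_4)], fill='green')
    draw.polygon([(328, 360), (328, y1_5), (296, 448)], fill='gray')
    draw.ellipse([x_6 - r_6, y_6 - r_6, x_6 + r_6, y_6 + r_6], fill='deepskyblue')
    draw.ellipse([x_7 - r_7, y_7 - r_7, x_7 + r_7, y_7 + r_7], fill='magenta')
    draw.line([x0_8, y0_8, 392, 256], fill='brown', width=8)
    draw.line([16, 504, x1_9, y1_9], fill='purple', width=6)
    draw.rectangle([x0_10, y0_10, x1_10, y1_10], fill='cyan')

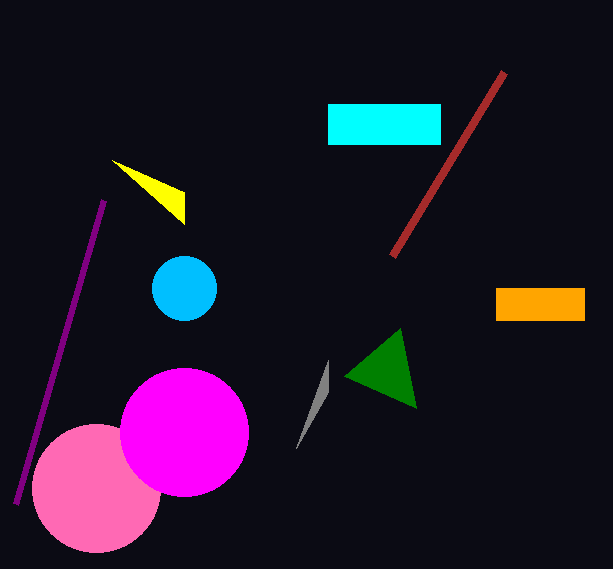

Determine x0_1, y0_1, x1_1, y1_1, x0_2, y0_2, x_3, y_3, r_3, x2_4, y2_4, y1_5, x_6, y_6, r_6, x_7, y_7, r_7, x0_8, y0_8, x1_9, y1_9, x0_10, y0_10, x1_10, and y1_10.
x0_1 = 496
y0_1 = 288
x1_1 = 584
y1_1 = 320
x0_2 = 112
y0_2 = 160
x_3 = 96
y_3 = 488
r_3 = 64
x2_4 = 344
y2_4 = 376
y1_5 = 392
x_6 = 184
y_6 = 288
r_6 = 32
x_7 = 184
y_7 = 432
r_7 = 64
x0_8 = 504
y0_8 = 72
x1_9 = 104
y1_9 = 200
x0_10 = 328
y0_10 = 104
x1_10 = 440
y1_10 = 144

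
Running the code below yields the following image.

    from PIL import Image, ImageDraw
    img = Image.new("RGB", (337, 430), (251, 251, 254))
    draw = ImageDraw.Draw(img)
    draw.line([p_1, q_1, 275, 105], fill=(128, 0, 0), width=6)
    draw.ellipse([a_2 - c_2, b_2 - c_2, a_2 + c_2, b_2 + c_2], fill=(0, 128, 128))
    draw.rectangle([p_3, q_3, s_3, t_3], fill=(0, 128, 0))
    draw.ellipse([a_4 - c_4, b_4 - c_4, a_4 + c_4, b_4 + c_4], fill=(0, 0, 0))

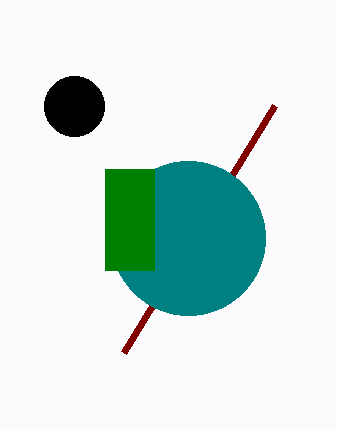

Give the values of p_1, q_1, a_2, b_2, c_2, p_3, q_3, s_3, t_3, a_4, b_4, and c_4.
p_1 = 124
q_1 = 352
a_2 = 188
b_2 = 238
c_2 = 77
p_3 = 105
q_3 = 169
s_3 = 154
t_3 = 270
a_4 = 74
b_4 = 106
c_4 = 30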